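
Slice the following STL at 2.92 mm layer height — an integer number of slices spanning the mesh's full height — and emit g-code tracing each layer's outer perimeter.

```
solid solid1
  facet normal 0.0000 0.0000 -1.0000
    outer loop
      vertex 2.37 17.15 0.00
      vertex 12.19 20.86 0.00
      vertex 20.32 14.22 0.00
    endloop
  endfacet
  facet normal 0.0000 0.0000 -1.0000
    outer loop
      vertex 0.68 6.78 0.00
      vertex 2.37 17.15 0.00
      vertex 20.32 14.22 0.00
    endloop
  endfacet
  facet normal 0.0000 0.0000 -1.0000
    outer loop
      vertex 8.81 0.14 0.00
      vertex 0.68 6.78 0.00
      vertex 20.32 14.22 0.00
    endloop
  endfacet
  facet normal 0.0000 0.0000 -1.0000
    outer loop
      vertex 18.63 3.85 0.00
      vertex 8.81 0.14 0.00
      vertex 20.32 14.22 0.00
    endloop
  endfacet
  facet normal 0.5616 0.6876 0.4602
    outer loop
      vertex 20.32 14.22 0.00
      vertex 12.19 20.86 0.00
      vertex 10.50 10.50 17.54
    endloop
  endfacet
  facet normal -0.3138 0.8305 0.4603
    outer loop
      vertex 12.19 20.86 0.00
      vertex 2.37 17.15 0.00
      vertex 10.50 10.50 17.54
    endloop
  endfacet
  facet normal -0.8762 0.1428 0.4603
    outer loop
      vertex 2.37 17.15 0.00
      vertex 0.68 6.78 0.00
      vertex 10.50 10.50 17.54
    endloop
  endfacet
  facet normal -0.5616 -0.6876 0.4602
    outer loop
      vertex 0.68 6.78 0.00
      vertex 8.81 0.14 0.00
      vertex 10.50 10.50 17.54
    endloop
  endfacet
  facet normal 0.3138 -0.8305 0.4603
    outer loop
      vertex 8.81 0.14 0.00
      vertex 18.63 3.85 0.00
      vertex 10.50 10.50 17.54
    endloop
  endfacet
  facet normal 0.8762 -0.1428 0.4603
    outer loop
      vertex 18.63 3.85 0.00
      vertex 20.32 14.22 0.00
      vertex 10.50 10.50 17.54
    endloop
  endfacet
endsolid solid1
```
; perimeter-only toolpath
G21 ; units = mm
G90 ; absolute positioning
G28 ; home
; layer 1
G0 Z2.92
G0 X18.68 Y13.60
G1 X11.91 Y19.13
G1 X3.73 Y16.04
G1 X2.32 Y7.40
G1 X9.09 Y1.87
G1 X17.27 Y4.96
G1 X18.68 Y13.60
; layer 2
G0 Z5.85
G0 X17.05 Y12.98
G1 X11.63 Y17.41
G1 X5.08 Y14.93
G1 X3.95 Y8.02
G1 X9.37 Y3.59
G1 X15.92 Y6.07
G1 X17.05 Y12.98
; layer 3
G0 Z8.77
G0 X15.41 Y12.36
G1 X11.34 Y15.68
G1 X6.44 Y13.82
G1 X5.59 Y8.64
G1 X9.66 Y5.32
G1 X14.56 Y7.17
G1 X15.41 Y12.36
; layer 4
G0 Z11.69
G0 X13.77 Y11.74
G1 X11.06 Y13.95
G1 X7.79 Y12.72
G1 X7.23 Y9.26
G1 X9.94 Y7.05
G1 X13.21 Y8.28
G1 X13.77 Y11.74
; layer 5
G0 Z14.62
G0 X12.14 Y11.12
G1 X10.78 Y12.23
G1 X9.14 Y11.61
G1 X8.86 Y9.88
G1 X10.22 Y8.77
G1 X11.85 Y9.39
G1 X12.14 Y11.12
M2 ; end

The solid is a regular 6-sided pyramid, base circumscribed radius ≈ 10.5 mm, apex at z ≈ 17.5 mm. Slicing at Δz = 2.92 mm — 6 equal slices spanning the solid's height, so layer i sits at z = i·h/6 — gives 5 non-empty perimeters. Each is a 6-segment closed polygon; G0 lifts to the layer z and rapids to the start vertex, then G1 traces the edges. The cross-section shrinks linearly with z (the slice at the apex is degenerate and omitted).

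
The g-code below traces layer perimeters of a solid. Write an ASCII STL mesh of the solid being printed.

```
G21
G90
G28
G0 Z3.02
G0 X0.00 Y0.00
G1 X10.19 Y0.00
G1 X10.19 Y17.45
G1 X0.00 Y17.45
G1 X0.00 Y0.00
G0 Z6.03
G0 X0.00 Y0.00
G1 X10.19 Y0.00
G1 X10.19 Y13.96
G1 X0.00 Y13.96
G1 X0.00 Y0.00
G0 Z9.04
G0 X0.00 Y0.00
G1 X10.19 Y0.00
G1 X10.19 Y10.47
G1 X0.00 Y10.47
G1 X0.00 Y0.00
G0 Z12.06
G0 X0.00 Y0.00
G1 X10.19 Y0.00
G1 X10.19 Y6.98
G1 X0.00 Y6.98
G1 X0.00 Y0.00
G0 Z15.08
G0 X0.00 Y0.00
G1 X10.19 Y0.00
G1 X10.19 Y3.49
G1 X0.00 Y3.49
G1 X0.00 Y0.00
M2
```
solid part
  facet normal 0.0000 0.0000 -1.0000
    outer loop
      vertex 10.19 20.94 0.00
      vertex 10.19 0.00 0.00
      vertex 0.00 0.00 0.00
    endloop
  endfacet
  facet normal 0.0000 0.0000 -1.0000
    outer loop
      vertex 0.00 20.94 0.00
      vertex 10.19 20.94 0.00
      vertex 0.00 0.00 0.00
    endloop
  endfacet
  facet normal 0.0000 -1.0000 0.0000
    outer loop
      vertex 0.00 0.00 0.00
      vertex 10.19 0.00 0.00
      vertex 10.19 0.00 18.09
    endloop
  endfacet
  facet normal 0.0000 -1.0000 0.0000
    outer loop
      vertex 0.00 0.00 0.00
      vertex 10.19 0.00 18.09
      vertex 0.00 0.00 18.09
    endloop
  endfacet
  facet normal 0.0000 0.6537 0.7567
    outer loop
      vertex 0.00 0.00 18.09
      vertex 10.19 0.00 18.09
      vertex 10.19 20.94 0.00
    endloop
  endfacet
  facet normal 0.0000 0.6537 0.7567
    outer loop
      vertex 0.00 0.00 18.09
      vertex 10.19 20.94 0.00
      vertex 0.00 20.94 0.00
    endloop
  endfacet
  facet normal -1.0000 0.0000 0.0000
    outer loop
      vertex 0.00 0.00 18.09
      vertex 0.00 20.94 0.00
      vertex 0.00 0.00 0.00
    endloop
  endfacet
  facet normal 1.0000 0.0000 0.0000
    outer loop
      vertex 10.19 0.00 0.00
      vertex 10.19 20.94 0.00
      vertex 10.19 0.00 18.09
    endloop
  endfacet
endsolid part

The G0 Z moves step by Δz≈3.02 mm. The G1 loops shrink linearly with z, so the solid tapers from its base footprint up to z≈18.1. Closing with a flat bottom cap and the tapered top and triangulating gives 8 facets — a wedge (ramp): 10.2 × 20.9 mm base, rising to 18.1 mm along the y=0 edge and sloping linearly to z=0 at y=20.9.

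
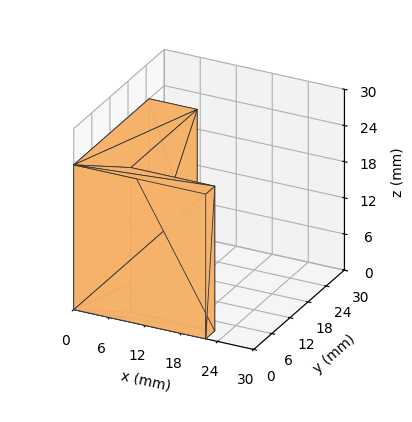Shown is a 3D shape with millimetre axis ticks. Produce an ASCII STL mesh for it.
Reading the render: the shape is an L-shaped prism: outer 22 × 25 mm, arm thicknesses ≈ 3 mm (horizontal) and 8 mm (vertical), extruded 24 mm in z (dimensions read to the nearest mm from the axis ticks). For the STL, each face is triangulated and given an outward normal.

solid part
  facet normal 0.0000 0.0000 -1.0000
    outer loop
      vertex 22.000 3.000 0.000
      vertex 22.000 0.000 0.000
      vertex 0.000 0.000 0.000
    endloop
  endfacet
  facet normal 0.0000 0.0000 -1.0000
    outer loop
      vertex 8.000 3.000 0.000
      vertex 22.000 3.000 0.000
      vertex 0.000 0.000 0.000
    endloop
  endfacet
  facet normal 0.0000 0.0000 -1.0000
    outer loop
      vertex 8.000 25.000 0.000
      vertex 8.000 3.000 0.000
      vertex 0.000 0.000 0.000
    endloop
  endfacet
  facet normal 0.0000 0.0000 -1.0000
    outer loop
      vertex 0.000 25.000 0.000
      vertex 8.000 25.000 0.000
      vertex 0.000 0.000 0.000
    endloop
  endfacet
  facet normal 0.0000 0.0000 1.0000
    outer loop
      vertex 0.000 0.000 24.000
      vertex 22.000 0.000 24.000
      vertex 22.000 3.000 24.000
    endloop
  endfacet
  facet normal 0.0000 0.0000 1.0000
    outer loop
      vertex 0.000 0.000 24.000
      vertex 22.000 3.000 24.000
      vertex 8.000 3.000 24.000
    endloop
  endfacet
  facet normal 0.0000 0.0000 1.0000
    outer loop
      vertex 0.000 0.000 24.000
      vertex 8.000 3.000 24.000
      vertex 8.000 25.000 24.000
    endloop
  endfacet
  facet normal 0.0000 0.0000 1.0000
    outer loop
      vertex 0.000 0.000 24.000
      vertex 8.000 25.000 24.000
      vertex 0.000 25.000 24.000
    endloop
  endfacet
  facet normal 0.0000 -1.0000 0.0000
    outer loop
      vertex 0.000 0.000 0.000
      vertex 22.000 0.000 0.000
      vertex 22.000 0.000 24.000
    endloop
  endfacet
  facet normal 0.0000 -1.0000 0.0000
    outer loop
      vertex 0.000 0.000 0.000
      vertex 22.000 0.000 24.000
      vertex 0.000 0.000 24.000
    endloop
  endfacet
  facet normal 1.0000 0.0000 0.0000
    outer loop
      vertex 22.000 0.000 0.000
      vertex 22.000 3.000 0.000
      vertex 22.000 3.000 24.000
    endloop
  endfacet
  facet normal 1.0000 0.0000 0.0000
    outer loop
      vertex 22.000 0.000 0.000
      vertex 22.000 3.000 24.000
      vertex 22.000 0.000 24.000
    endloop
  endfacet
  facet normal 0.0000 1.0000 0.0000
    outer loop
      vertex 22.000 3.000 0.000
      vertex 8.000 3.000 0.000
      vertex 8.000 3.000 24.000
    endloop
  endfacet
  facet normal 0.0000 1.0000 0.0000
    outer loop
      vertex 22.000 3.000 0.000
      vertex 8.000 3.000 24.000
      vertex 22.000 3.000 24.000
    endloop
  endfacet
  facet normal 1.0000 0.0000 0.0000
    outer loop
      vertex 8.000 3.000 0.000
      vertex 8.000 25.000 0.000
      vertex 8.000 25.000 24.000
    endloop
  endfacet
  facet normal 1.0000 0.0000 0.0000
    outer loop
      vertex 8.000 3.000 0.000
      vertex 8.000 25.000 24.000
      vertex 8.000 3.000 24.000
    endloop
  endfacet
  facet normal 0.0000 1.0000 0.0000
    outer loop
      vertex 8.000 25.000 0.000
      vertex 0.000 25.000 0.000
      vertex 0.000 25.000 24.000
    endloop
  endfacet
  facet normal 0.0000 1.0000 0.0000
    outer loop
      vertex 8.000 25.000 0.000
      vertex 0.000 25.000 24.000
      vertex 8.000 25.000 24.000
    endloop
  endfacet
  facet normal -1.0000 0.0000 0.0000
    outer loop
      vertex 0.000 25.000 0.000
      vertex 0.000 0.000 0.000
      vertex 0.000 0.000 24.000
    endloop
  endfacet
  facet normal -1.0000 0.0000 0.0000
    outer loop
      vertex 0.000 25.000 0.000
      vertex 0.000 0.000 24.000
      vertex 0.000 25.000 24.000
    endloop
  endfacet
endsolid part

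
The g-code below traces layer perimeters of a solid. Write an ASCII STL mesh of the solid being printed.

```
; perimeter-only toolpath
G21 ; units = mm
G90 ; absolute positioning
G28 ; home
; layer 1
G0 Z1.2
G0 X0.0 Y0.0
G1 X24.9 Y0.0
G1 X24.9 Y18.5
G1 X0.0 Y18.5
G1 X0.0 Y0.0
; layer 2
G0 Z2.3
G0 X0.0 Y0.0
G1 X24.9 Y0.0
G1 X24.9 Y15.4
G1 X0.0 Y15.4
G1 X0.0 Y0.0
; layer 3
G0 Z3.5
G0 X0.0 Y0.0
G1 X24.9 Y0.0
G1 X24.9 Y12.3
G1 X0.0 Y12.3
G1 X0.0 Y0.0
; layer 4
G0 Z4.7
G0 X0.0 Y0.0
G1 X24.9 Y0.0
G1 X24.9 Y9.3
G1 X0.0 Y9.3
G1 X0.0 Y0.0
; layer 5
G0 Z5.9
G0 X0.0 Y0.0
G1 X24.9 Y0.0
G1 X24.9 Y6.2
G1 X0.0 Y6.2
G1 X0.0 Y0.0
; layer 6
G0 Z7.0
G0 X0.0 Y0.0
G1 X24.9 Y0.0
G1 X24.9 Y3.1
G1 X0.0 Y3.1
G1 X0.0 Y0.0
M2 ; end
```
solid part
  facet normal 0.0000 0.0000 -1.0000
    outer loop
      vertex 24.9 21.6 0.0
      vertex 24.9 0.0 0.0
      vertex 0.0 0.0 0.0
    endloop
  endfacet
  facet normal 0.0000 0.0000 -1.0000
    outer loop
      vertex 0.0 21.6 0.0
      vertex 24.9 21.6 0.0
      vertex 0.0 0.0 0.0
    endloop
  endfacet
  facet normal 0.0000 -1.0000 0.0000
    outer loop
      vertex 0.0 0.0 0.0
      vertex 24.9 0.0 0.0
      vertex 24.9 0.0 8.2
    endloop
  endfacet
  facet normal 0.0000 -1.0000 0.0000
    outer loop
      vertex 0.0 0.0 0.0
      vertex 24.9 0.0 8.2
      vertex 0.0 0.0 8.2
    endloop
  endfacet
  facet normal 0.0000 0.3549 0.9349
    outer loop
      vertex 0.0 0.0 8.2
      vertex 24.9 0.0 8.2
      vertex 24.9 21.6 0.0
    endloop
  endfacet
  facet normal 0.0000 0.3549 0.9349
    outer loop
      vertex 0.0 0.0 8.2
      vertex 24.9 21.6 0.0
      vertex 0.0 21.6 0.0
    endloop
  endfacet
  facet normal -1.0000 0.0000 0.0000
    outer loop
      vertex 0.0 0.0 8.2
      vertex 0.0 21.6 0.0
      vertex 0.0 0.0 0.0
    endloop
  endfacet
  facet normal 1.0000 0.0000 0.0000
    outer loop
      vertex 24.9 0.0 0.0
      vertex 24.9 21.6 0.0
      vertex 24.9 0.0 8.2
    endloop
  endfacet
endsolid part

The G0 Z moves step by Δz≈1.2 mm. The G1 loops shrink linearly with z, so the solid tapers from its base footprint up to z≈8.2. Closing with a flat bottom cap and the tapered top and triangulating gives 8 facets — a wedge (ramp): 24.9 × 21.6 mm base, rising to 8.2 mm along the y=0 edge and sloping linearly to z=0 at y=21.6.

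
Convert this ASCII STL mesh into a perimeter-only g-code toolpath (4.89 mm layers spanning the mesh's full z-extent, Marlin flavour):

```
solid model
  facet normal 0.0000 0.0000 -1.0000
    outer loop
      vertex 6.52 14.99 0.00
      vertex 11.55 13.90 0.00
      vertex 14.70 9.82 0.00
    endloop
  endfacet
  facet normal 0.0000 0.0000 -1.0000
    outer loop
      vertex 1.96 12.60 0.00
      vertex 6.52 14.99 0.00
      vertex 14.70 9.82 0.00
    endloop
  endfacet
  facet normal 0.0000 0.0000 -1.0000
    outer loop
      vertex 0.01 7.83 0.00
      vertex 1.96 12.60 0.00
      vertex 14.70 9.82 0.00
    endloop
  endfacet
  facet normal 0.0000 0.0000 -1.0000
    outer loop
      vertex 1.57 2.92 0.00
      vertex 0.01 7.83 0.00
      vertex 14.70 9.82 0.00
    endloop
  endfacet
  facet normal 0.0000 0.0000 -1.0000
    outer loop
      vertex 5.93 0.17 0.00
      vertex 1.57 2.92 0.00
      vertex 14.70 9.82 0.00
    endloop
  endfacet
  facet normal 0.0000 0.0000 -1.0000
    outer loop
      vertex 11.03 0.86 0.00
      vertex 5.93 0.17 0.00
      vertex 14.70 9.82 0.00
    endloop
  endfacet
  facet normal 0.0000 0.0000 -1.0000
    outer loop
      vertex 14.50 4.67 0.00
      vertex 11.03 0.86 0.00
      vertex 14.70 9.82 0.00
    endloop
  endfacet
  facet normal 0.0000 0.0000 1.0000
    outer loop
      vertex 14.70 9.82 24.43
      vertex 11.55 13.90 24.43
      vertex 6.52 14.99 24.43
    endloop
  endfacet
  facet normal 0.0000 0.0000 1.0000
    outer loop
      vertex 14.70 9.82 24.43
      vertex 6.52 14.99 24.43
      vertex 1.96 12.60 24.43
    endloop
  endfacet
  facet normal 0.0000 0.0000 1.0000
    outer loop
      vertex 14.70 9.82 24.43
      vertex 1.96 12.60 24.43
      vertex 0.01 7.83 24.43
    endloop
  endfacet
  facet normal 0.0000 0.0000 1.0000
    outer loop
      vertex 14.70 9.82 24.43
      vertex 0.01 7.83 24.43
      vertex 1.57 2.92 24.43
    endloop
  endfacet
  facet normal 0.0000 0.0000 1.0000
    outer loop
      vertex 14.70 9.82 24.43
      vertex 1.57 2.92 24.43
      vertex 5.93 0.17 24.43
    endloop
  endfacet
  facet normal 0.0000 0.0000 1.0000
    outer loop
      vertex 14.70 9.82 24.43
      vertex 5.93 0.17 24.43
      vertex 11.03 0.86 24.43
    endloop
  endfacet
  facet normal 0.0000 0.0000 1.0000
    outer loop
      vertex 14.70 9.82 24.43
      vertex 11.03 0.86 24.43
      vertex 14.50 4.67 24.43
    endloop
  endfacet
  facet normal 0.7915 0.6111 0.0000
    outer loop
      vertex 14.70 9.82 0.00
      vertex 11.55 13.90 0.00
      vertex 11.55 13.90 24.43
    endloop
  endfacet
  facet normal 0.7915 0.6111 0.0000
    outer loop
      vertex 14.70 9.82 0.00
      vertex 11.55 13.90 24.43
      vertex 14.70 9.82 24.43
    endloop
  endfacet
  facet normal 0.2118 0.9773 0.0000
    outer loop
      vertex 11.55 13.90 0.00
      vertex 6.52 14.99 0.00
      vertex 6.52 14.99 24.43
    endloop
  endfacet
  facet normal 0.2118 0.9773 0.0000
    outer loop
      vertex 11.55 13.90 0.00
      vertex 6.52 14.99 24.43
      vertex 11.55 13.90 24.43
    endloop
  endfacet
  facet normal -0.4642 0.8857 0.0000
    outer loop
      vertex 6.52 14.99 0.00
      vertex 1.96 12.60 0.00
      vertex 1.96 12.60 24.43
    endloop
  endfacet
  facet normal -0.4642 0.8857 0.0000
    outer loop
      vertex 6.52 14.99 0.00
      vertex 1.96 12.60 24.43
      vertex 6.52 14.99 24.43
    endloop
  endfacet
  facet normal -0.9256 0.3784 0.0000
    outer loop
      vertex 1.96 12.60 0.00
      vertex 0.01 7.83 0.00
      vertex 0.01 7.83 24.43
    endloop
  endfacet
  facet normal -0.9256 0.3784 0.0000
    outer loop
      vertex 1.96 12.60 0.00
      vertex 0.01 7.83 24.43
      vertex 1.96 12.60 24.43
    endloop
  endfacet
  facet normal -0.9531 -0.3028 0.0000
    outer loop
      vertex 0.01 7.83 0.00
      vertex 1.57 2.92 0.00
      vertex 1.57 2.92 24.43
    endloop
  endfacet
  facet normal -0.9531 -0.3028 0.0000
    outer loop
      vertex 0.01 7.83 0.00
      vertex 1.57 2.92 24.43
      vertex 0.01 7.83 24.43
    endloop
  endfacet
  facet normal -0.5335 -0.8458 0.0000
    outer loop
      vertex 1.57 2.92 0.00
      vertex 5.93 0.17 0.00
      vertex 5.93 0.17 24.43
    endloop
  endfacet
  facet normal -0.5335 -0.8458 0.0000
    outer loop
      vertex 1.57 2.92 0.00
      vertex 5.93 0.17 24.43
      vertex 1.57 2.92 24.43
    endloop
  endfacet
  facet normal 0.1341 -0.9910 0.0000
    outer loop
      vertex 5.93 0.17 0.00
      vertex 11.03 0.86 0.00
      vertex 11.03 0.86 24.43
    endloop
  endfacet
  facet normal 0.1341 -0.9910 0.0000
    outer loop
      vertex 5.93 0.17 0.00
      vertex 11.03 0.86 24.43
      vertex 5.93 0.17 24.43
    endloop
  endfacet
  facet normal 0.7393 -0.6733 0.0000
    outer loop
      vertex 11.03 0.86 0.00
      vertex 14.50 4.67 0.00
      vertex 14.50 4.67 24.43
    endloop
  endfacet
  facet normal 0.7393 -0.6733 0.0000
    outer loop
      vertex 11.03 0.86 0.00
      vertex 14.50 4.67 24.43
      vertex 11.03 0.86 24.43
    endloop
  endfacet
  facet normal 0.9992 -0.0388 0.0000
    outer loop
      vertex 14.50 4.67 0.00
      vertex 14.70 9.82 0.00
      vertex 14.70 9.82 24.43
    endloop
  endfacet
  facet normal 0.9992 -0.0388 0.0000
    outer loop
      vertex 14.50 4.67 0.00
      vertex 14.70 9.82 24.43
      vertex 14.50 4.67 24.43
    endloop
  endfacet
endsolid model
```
; perimeter-only toolpath
G21 ; units = mm
G90 ; absolute positioning
G28 ; home
; layer 1
G0 Z4.89
G0 X14.70 Y9.82
G1 X11.55 Y13.90
G1 X6.52 Y14.99
G1 X1.96 Y12.60
G1 X0.01 Y7.83
G1 X1.57 Y2.92
G1 X5.93 Y0.17
G1 X11.03 Y0.86
G1 X14.50 Y4.67
G1 X14.70 Y9.82
; layer 2
G0 Z9.77
G0 X14.70 Y9.82
G1 X11.55 Y13.90
G1 X6.52 Y14.99
G1 X1.96 Y12.60
G1 X0.01 Y7.83
G1 X1.57 Y2.92
G1 X5.93 Y0.17
G1 X11.03 Y0.86
G1 X14.50 Y4.67
G1 X14.70 Y9.82
; layer 3
G0 Z14.66
G0 X14.70 Y9.82
G1 X11.55 Y13.90
G1 X6.52 Y14.99
G1 X1.96 Y12.60
G1 X0.01 Y7.83
G1 X1.57 Y2.92
G1 X5.93 Y0.17
G1 X11.03 Y0.86
G1 X14.50 Y4.67
G1 X14.70 Y9.82
; layer 4
G0 Z19.54
G0 X14.70 Y9.82
G1 X11.55 Y13.90
G1 X6.52 Y14.99
G1 X1.96 Y12.60
G1 X0.01 Y7.83
G1 X1.57 Y2.92
G1 X5.93 Y0.17
G1 X11.03 Y0.86
G1 X14.50 Y4.67
G1 X14.70 Y9.82
; layer 5
G0 Z24.43
G0 X14.70 Y9.82
G1 X11.55 Y13.90
G1 X6.52 Y14.99
G1 X1.96 Y12.60
G1 X0.01 Y7.83
G1 X1.57 Y2.92
G1 X5.93 Y0.17
G1 X11.03 Y0.86
G1 X14.50 Y4.67
G1 X14.70 Y9.82
M2 ; end

The solid is a regular 9-sided prism (a cylinder approximated with 9 flat sides), circumscribed radius ≈ 7.53 mm, height ≈ 24.4 mm. Slicing at Δz = 4.89 mm — 5 equal slices spanning the solid's height, so layer i sits at z = i·h/5 — gives 5 non-empty perimeters. Each is a 9-segment closed polygon; G0 lifts to the layer z and rapids to the start vertex, then G1 traces the edges.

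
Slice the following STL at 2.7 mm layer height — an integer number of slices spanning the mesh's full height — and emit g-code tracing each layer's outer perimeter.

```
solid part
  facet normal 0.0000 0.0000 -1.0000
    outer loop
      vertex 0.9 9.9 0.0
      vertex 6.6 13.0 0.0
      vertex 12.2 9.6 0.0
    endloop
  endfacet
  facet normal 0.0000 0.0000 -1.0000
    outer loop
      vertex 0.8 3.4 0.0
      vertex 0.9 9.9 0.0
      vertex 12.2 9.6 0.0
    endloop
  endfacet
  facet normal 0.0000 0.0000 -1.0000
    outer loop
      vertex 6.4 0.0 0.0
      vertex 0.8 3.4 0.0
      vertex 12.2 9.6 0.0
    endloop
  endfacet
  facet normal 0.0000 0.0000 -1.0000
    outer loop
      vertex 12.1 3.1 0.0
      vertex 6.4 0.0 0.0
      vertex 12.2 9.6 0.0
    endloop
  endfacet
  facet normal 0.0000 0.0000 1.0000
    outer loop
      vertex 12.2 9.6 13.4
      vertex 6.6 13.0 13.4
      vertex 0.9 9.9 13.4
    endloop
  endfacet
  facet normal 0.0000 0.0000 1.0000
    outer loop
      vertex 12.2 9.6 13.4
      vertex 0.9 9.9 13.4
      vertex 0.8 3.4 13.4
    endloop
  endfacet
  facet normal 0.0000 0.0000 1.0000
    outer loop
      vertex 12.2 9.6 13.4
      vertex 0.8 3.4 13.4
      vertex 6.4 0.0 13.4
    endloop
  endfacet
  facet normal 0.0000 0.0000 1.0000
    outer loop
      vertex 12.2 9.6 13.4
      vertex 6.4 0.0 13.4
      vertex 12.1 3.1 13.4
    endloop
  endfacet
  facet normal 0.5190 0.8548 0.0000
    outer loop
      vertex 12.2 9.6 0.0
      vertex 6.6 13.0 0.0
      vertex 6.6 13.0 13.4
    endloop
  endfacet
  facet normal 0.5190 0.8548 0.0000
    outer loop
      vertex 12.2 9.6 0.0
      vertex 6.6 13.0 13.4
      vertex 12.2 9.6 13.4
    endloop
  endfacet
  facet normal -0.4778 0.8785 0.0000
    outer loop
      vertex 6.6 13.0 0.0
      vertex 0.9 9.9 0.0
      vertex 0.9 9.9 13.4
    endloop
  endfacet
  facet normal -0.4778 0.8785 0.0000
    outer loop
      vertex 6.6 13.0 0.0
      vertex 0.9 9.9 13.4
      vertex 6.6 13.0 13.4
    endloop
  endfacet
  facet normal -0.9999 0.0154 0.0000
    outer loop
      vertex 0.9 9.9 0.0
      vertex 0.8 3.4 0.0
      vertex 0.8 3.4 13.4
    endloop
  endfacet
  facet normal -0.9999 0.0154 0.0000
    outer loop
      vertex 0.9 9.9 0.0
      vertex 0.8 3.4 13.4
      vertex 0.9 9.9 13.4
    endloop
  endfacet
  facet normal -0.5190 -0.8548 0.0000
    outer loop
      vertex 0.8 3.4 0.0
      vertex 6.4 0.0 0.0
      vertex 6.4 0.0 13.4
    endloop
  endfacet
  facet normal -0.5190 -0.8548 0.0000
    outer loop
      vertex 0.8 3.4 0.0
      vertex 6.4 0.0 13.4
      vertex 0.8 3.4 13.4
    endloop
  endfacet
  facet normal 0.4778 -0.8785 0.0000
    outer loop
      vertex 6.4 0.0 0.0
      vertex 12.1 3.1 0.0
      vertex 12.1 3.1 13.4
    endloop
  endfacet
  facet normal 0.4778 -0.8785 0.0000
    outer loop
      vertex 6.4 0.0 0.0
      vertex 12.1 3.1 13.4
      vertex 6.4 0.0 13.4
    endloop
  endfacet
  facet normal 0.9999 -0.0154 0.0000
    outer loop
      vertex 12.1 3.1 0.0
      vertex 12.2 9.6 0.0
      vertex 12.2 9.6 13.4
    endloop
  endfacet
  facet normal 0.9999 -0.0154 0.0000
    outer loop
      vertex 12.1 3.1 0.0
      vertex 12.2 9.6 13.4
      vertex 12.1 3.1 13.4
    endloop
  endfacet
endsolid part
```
; perimeter-only toolpath
G21 ; units = mm
G90 ; absolute positioning
G28 ; home
; layer 1
G0 Z2.7
G0 X12.2 Y9.6
G1 X6.6 Y13.0
G1 X0.9 Y9.9
G1 X0.8 Y3.4
G1 X6.4 Y0.0
G1 X12.1 Y3.1
G1 X12.2 Y9.6
; layer 2
G0 Z5.4
G0 X12.2 Y9.6
G1 X6.6 Y13.0
G1 X0.9 Y9.9
G1 X0.8 Y3.4
G1 X6.4 Y0.0
G1 X12.1 Y3.1
G1 X12.2 Y9.6
; layer 3
G0 Z8.0
G0 X12.2 Y9.6
G1 X6.6 Y13.0
G1 X0.9 Y9.9
G1 X0.8 Y3.4
G1 X6.4 Y0.0
G1 X12.1 Y3.1
G1 X12.2 Y9.6
; layer 4
G0 Z10.7
G0 X12.2 Y9.6
G1 X6.6 Y13.0
G1 X0.9 Y9.9
G1 X0.8 Y3.4
G1 X6.4 Y0.0
G1 X12.1 Y3.1
G1 X12.2 Y9.6
; layer 5
G0 Z13.4
G0 X12.2 Y9.6
G1 X6.6 Y13.0
G1 X0.9 Y9.9
G1 X0.8 Y3.4
G1 X6.4 Y0.0
G1 X12.1 Y3.1
G1 X12.2 Y9.6
M2 ; end

The solid is a regular 6-sided prism (a cylinder approximated with 6 flat sides), circumscribed radius ≈ 6.5 mm, height ≈ 13.4 mm. Slicing at Δz = 2.7 mm — 5 equal slices spanning the solid's height, so layer i sits at z = i·h/5 — gives 5 non-empty perimeters. Each is a 6-segment closed polygon; G0 lifts to the layer z and rapids to the start vertex, then G1 traces the edges.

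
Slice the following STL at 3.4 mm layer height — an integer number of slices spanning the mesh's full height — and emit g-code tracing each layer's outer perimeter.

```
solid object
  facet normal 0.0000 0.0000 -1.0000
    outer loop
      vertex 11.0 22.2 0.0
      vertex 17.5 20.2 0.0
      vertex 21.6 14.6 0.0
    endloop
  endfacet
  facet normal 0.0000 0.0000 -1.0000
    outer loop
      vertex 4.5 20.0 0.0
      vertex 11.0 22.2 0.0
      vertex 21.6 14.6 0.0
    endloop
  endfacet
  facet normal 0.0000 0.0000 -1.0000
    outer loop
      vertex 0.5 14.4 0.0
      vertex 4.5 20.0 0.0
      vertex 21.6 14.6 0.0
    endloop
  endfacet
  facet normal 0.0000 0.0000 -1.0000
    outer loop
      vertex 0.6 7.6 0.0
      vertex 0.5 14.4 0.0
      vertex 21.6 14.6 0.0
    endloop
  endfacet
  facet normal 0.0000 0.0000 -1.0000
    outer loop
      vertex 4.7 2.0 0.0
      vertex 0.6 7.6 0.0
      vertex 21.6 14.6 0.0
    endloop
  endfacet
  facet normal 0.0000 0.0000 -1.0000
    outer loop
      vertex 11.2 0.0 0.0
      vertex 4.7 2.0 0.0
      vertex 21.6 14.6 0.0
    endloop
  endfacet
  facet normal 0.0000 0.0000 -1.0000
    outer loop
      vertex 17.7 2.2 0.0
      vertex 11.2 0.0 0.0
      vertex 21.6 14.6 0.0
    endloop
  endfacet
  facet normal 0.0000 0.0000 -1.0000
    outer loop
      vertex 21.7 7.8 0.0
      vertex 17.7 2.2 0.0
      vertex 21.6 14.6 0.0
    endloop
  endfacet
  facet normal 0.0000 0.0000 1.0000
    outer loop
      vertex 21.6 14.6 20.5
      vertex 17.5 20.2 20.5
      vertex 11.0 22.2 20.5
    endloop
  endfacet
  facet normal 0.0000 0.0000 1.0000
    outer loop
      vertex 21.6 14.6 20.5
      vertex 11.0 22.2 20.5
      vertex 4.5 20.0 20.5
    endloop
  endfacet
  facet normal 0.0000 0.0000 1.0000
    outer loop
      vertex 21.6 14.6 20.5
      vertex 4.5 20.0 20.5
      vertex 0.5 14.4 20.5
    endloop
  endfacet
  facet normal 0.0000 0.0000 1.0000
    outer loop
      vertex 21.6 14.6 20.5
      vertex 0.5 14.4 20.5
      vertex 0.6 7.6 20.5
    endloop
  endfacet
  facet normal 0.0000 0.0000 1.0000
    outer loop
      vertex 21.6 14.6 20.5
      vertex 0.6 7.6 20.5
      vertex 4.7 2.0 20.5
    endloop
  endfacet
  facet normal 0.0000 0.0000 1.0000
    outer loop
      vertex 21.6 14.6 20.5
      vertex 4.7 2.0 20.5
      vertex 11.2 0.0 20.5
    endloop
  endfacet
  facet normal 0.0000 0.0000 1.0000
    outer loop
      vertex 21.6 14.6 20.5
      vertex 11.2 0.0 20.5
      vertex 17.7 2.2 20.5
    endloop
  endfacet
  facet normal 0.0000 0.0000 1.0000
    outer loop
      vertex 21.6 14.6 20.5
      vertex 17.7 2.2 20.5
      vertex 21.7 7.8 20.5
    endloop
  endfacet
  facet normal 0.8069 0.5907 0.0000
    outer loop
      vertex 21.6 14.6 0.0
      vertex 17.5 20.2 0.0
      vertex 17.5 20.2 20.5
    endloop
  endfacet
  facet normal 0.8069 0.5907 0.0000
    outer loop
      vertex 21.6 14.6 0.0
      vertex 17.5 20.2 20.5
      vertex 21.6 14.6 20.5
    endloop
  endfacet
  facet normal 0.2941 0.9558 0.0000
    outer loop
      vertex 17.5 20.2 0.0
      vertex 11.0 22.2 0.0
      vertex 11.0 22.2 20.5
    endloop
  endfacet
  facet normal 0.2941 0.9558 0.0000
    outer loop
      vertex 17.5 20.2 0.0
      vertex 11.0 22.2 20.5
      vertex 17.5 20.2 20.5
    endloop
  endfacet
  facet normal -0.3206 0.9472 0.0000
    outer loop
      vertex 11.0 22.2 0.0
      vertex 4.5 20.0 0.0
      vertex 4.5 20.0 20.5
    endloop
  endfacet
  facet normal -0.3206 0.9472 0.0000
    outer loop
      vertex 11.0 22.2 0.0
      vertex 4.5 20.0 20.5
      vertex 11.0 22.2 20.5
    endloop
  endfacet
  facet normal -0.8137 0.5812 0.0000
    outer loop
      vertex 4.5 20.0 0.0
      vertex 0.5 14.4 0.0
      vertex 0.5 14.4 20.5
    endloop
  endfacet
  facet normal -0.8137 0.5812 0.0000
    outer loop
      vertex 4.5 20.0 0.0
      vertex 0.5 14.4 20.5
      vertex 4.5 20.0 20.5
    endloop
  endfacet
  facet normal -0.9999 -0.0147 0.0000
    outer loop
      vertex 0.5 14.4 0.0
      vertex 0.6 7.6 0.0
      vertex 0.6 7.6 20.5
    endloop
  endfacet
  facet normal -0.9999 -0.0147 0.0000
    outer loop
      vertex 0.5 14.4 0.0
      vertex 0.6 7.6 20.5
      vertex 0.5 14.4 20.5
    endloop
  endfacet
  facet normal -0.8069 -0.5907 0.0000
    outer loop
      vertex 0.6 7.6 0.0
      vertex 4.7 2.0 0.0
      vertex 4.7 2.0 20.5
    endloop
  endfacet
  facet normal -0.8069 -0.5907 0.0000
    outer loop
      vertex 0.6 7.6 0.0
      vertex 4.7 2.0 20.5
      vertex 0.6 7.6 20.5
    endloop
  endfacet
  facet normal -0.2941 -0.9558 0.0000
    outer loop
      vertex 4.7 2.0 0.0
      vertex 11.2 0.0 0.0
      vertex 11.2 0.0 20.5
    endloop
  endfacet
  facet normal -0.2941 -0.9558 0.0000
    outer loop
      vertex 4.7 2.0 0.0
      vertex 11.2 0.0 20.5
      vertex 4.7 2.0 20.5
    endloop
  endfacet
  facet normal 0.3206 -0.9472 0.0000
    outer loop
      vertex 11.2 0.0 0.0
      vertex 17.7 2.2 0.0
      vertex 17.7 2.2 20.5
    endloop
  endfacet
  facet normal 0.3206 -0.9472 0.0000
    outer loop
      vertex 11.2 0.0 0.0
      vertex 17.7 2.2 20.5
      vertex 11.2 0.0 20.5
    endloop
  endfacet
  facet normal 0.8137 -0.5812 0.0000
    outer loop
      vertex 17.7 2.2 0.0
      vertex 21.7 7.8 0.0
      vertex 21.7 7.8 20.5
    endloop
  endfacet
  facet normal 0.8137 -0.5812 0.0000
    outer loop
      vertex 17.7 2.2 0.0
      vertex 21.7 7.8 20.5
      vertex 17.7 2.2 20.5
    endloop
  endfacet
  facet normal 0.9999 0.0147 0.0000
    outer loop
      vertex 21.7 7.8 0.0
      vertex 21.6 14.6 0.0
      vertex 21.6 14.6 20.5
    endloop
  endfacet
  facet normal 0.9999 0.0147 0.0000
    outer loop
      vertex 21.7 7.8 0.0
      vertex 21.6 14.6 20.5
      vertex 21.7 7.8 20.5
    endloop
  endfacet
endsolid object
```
; perimeter-only toolpath
G21 ; units = mm
G90 ; absolute positioning
G28 ; home
; layer 1
G0 Z3.4
G0 X21.6 Y14.6
G1 X17.5 Y20.2
G1 X11.0 Y22.2
G1 X4.5 Y20.0
G1 X0.5 Y14.4
G1 X0.6 Y7.6
G1 X4.7 Y2.0
G1 X11.2 Y0.0
G1 X17.7 Y2.2
G1 X21.7 Y7.8
G1 X21.6 Y14.6
; layer 2
G0 Z6.8
G0 X21.6 Y14.6
G1 X17.5 Y20.2
G1 X11.0 Y22.2
G1 X4.5 Y20.0
G1 X0.5 Y14.4
G1 X0.6 Y7.6
G1 X4.7 Y2.0
G1 X11.2 Y0.0
G1 X17.7 Y2.2
G1 X21.7 Y7.8
G1 X21.6 Y14.6
; layer 3
G0 Z10.2
G0 X21.6 Y14.6
G1 X17.5 Y20.2
G1 X11.0 Y22.2
G1 X4.5 Y20.0
G1 X0.5 Y14.4
G1 X0.6 Y7.6
G1 X4.7 Y2.0
G1 X11.2 Y0.0
G1 X17.7 Y2.2
G1 X21.7 Y7.8
G1 X21.6 Y14.6
; layer 4
G0 Z13.7
G0 X21.6 Y14.6
G1 X17.5 Y20.2
G1 X11.0 Y22.2
G1 X4.5 Y20.0
G1 X0.5 Y14.4
G1 X0.6 Y7.6
G1 X4.7 Y2.0
G1 X11.2 Y0.0
G1 X17.7 Y2.2
G1 X21.7 Y7.8
G1 X21.6 Y14.6
; layer 5
G0 Z17.1
G0 X21.6 Y14.6
G1 X17.5 Y20.2
G1 X11.0 Y22.2
G1 X4.5 Y20.0
G1 X0.5 Y14.4
G1 X0.6 Y7.6
G1 X4.7 Y2.0
G1 X11.2 Y0.0
G1 X17.7 Y2.2
G1 X21.7 Y7.8
G1 X21.6 Y14.6
; layer 6
G0 Z20.5
G0 X21.6 Y14.6
G1 X17.5 Y20.2
G1 X11.0 Y22.2
G1 X4.5 Y20.0
G1 X0.5 Y14.4
G1 X0.6 Y7.6
G1 X4.7 Y2.0
G1 X11.2 Y0.0
G1 X17.7 Y2.2
G1 X21.7 Y7.8
G1 X21.6 Y14.6
M2 ; end

The solid is a regular 10-sided prism (a cylinder approximated with 10 flat sides), circumscribed radius ≈ 11.1 mm, height ≈ 20.5 mm. Slicing at Δz = 3.4 mm — 6 equal slices spanning the solid's height, so layer i sits at z = i·h/6 — gives 6 non-empty perimeters. Each is a 10-segment closed polygon; G0 lifts to the layer z and rapids to the start vertex, then G1 traces the edges.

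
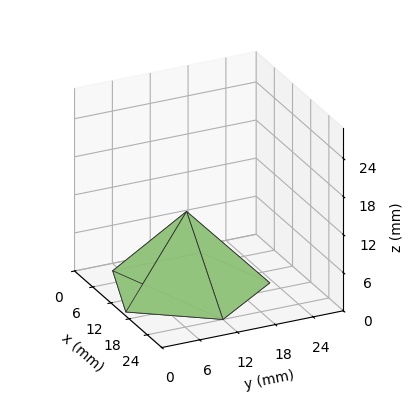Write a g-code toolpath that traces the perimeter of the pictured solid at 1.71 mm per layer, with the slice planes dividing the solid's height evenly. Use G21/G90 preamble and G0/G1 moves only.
Reading the render: the shape is a regular 5-sided pyramid, base circumscribed radius ≈ 12 mm, apex at z ≈ 12 mm (dimensions read to the nearest mm from the axis ticks). For the g-code, the solid's height is divided into equal slices at the stated Δz and each level perimeter traced with G1 moves after a G0 lift.

; perimeter-only toolpath
G21 ; units = mm
G90 ; absolute positioning
G28 ; home
; layer 1
G0 Z1.71
G0 X22.29 Y12.00
G1 X15.18 Y21.78
G1 X3.68 Y18.04
G1 X3.68 Y5.96
G1 X15.18 Y2.22
G1 X22.29 Y12.00
; layer 2
G0 Z3.43
G0 X20.57 Y12.00
G1 X14.65 Y20.15
G1 X5.06 Y17.04
G1 X5.06 Y6.96
G1 X14.65 Y3.85
G1 X20.57 Y12.00
; layer 3
G0 Z5.14
G0 X18.86 Y12.00
G1 X14.12 Y18.52
G1 X6.45 Y16.03
G1 X6.45 Y7.97
G1 X14.12 Y5.48
G1 X18.86 Y12.00
; layer 4
G0 Z6.86
G0 X17.14 Y12.00
G1 X13.59 Y16.89
G1 X7.84 Y15.02
G1 X7.84 Y8.98
G1 X13.59 Y7.11
G1 X17.14 Y12.00
; layer 5
G0 Z8.57
G0 X15.43 Y12.00
G1 X13.06 Y15.26
G1 X9.23 Y14.01
G1 X9.23 Y9.99
G1 X13.06 Y8.74
G1 X15.43 Y12.00
; layer 6
G0 Z10.29
G0 X13.71 Y12.00
G1 X12.53 Y13.63
G1 X10.61 Y13.01
G1 X10.61 Y10.99
G1 X12.53 Y10.37
G1 X13.71 Y12.00
M2 ; end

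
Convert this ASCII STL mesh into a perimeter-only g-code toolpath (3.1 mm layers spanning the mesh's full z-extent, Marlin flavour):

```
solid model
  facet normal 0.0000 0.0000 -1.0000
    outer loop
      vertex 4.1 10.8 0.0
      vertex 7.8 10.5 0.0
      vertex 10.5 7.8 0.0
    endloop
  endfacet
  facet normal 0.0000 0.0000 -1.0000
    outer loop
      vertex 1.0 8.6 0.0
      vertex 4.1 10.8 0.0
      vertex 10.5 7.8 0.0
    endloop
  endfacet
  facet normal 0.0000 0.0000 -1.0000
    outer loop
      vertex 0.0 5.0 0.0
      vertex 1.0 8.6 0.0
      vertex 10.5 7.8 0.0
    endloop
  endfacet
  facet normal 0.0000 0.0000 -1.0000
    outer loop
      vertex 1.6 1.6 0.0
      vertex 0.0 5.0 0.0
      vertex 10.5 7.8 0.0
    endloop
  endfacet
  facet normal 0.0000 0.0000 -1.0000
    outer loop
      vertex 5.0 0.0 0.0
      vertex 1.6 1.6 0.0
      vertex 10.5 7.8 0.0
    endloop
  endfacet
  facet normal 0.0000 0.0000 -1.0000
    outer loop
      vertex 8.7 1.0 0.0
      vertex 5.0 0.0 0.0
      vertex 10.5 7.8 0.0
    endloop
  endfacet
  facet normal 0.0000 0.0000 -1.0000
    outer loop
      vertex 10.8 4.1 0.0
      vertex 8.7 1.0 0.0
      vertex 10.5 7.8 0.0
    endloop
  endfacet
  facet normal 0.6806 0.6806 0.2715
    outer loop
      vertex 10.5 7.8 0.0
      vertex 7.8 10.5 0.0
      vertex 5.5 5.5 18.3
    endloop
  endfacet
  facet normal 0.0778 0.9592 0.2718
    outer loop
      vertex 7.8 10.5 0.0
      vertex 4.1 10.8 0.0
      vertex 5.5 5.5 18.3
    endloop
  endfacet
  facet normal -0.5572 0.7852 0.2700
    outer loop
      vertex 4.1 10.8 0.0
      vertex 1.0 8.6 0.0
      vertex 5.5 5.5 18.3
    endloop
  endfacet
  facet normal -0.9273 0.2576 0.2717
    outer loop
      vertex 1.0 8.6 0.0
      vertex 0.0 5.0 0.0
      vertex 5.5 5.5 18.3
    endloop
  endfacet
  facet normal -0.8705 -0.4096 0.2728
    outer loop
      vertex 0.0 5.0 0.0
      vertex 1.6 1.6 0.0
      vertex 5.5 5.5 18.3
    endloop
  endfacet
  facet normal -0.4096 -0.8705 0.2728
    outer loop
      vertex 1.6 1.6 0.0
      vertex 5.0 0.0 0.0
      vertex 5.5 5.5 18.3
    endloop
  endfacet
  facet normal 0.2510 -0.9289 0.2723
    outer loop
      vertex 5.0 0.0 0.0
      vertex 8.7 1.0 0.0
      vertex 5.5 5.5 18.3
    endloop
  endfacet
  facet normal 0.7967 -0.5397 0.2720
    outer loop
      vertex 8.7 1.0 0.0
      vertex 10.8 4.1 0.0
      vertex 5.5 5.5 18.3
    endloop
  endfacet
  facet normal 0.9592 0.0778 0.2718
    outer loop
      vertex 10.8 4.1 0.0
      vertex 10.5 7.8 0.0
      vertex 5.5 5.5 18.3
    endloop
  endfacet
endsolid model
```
; perimeter-only toolpath
G21 ; units = mm
G90 ; absolute positioning
G28 ; home
; layer 1
G0 Z3.1
G0 X9.7 Y7.4
G1 X7.4 Y9.7
G1 X4.3 Y9.9
G1 X1.8 Y8.1
G1 X0.9 Y5.1
G1 X2.3 Y2.3
G1 X5.1 Y0.9
G1 X8.2 Y1.8
G1 X9.9 Y4.3
G1 X9.7 Y7.4
; layer 2
G0 Z6.1
G0 X8.8 Y7.0
G1 X7.0 Y8.8
G1 X4.6 Y9.0
G1 X2.5 Y7.6
G1 X1.8 Y5.2
G1 X2.9 Y2.9
G1 X5.2 Y1.8
G1 X7.6 Y2.5
G1 X9.0 Y4.6
G1 X8.8 Y7.0
; layer 3
G0 Z9.2
G0 X8.0 Y6.7
G1 X6.7 Y8.0
G1 X4.8 Y8.2
G1 X3.2 Y7.0
G1 X2.8 Y5.2
G1 X3.5 Y3.5
G1 X5.2 Y2.8
G1 X7.1 Y3.2
G1 X8.2 Y4.8
G1 X8.0 Y6.7
; layer 4
G0 Z12.2
G0 X7.2 Y6.3
G1 X6.3 Y7.2
G1 X5.0 Y7.3
G1 X4.0 Y6.5
G1 X3.7 Y5.3
G1 X4.2 Y4.2
G1 X5.3 Y3.7
G1 X6.6 Y4.0
G1 X7.3 Y5.0
G1 X7.2 Y6.3
; layer 5
G0 Z15.3
G0 X6.3 Y5.9
G1 X5.9 Y6.3
G1 X5.3 Y6.4
G1 X4.8 Y6.0
G1 X4.6 Y5.4
G1 X4.9 Y4.9
G1 X5.4 Y4.6
G1 X6.0 Y4.8
G1 X6.4 Y5.3
G1 X6.3 Y5.9
M2 ; end

The solid is a regular 9-sided pyramid, base circumscribed radius ≈ 5.5 mm, apex at z ≈ 18.3 mm. Slicing at Δz = 3.1 mm — 6 equal slices spanning the solid's height, so layer i sits at z = i·h/6 — gives 5 non-empty perimeters. Each is a 9-segment closed polygon; G0 lifts to the layer z and rapids to the start vertex, then G1 traces the edges. The cross-section shrinks linearly with z (the slice at the apex is degenerate and omitted).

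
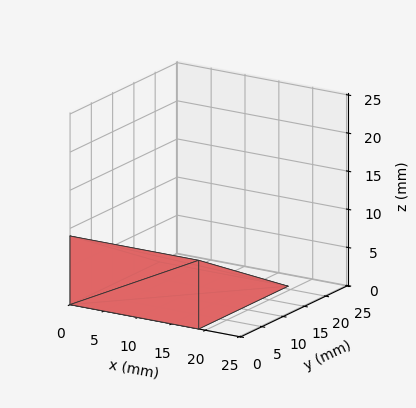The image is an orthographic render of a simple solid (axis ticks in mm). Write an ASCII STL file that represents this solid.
Reading the render: the shape is a wedge (ramp): 19 × 21 mm base, rising to 9 mm along the y=0 edge and sloping linearly to z=0 at y=21 (dimensions read to the nearest mm from the axis ticks). For the STL, each face is triangulated and given an outward normal.

solid part
  facet normal 0.0000 0.0000 -1.0000
    outer loop
      vertex 19.0 21.0 0.0
      vertex 19.0 0.0 0.0
      vertex 0.0 0.0 0.0
    endloop
  endfacet
  facet normal 0.0000 0.0000 -1.0000
    outer loop
      vertex 0.0 21.0 0.0
      vertex 19.0 21.0 0.0
      vertex 0.0 0.0 0.0
    endloop
  endfacet
  facet normal 0.0000 -1.0000 0.0000
    outer loop
      vertex 0.0 0.0 0.0
      vertex 19.0 0.0 0.0
      vertex 19.0 0.0 9.0
    endloop
  endfacet
  facet normal 0.0000 -1.0000 0.0000
    outer loop
      vertex 0.0 0.0 0.0
      vertex 19.0 0.0 9.0
      vertex 0.0 0.0 9.0
    endloop
  endfacet
  facet normal 0.0000 0.3939 0.9191
    outer loop
      vertex 0.0 0.0 9.0
      vertex 19.0 0.0 9.0
      vertex 19.0 21.0 0.0
    endloop
  endfacet
  facet normal 0.0000 0.3939 0.9191
    outer loop
      vertex 0.0 0.0 9.0
      vertex 19.0 21.0 0.0
      vertex 0.0 21.0 0.0
    endloop
  endfacet
  facet normal -1.0000 0.0000 0.0000
    outer loop
      vertex 0.0 0.0 9.0
      vertex 0.0 21.0 0.0
      vertex 0.0 0.0 0.0
    endloop
  endfacet
  facet normal 1.0000 0.0000 0.0000
    outer loop
      vertex 19.0 0.0 0.0
      vertex 19.0 21.0 0.0
      vertex 19.0 0.0 9.0
    endloop
  endfacet
endsolid part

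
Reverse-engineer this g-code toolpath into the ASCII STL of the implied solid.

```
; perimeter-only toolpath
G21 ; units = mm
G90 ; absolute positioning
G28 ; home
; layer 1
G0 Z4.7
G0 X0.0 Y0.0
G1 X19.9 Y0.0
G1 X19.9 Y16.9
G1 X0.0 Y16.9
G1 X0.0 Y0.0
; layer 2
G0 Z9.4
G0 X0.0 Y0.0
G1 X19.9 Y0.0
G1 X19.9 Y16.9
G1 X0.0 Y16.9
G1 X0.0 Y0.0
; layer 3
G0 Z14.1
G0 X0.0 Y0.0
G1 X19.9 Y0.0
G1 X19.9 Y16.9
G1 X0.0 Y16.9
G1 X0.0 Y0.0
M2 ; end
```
solid part
  facet normal 0.0000 0.0000 -1.0000
    outer loop
      vertex 19.9 16.9 0.0
      vertex 19.9 0.0 0.0
      vertex 0.0 0.0 0.0
    endloop
  endfacet
  facet normal 0.0000 0.0000 -1.0000
    outer loop
      vertex 0.0 16.9 0.0
      vertex 19.9 16.9 0.0
      vertex 0.0 0.0 0.0
    endloop
  endfacet
  facet normal 0.0000 0.0000 1.0000
    outer loop
      vertex 0.0 0.0 14.1
      vertex 19.9 0.0 14.1
      vertex 19.9 16.9 14.1
    endloop
  endfacet
  facet normal 0.0000 0.0000 1.0000
    outer loop
      vertex 0.0 0.0 14.1
      vertex 19.9 16.9 14.1
      vertex 0.0 16.9 14.1
    endloop
  endfacet
  facet normal 0.0000 -1.0000 0.0000
    outer loop
      vertex 0.0 0.0 0.0
      vertex 19.9 0.0 0.0
      vertex 19.9 0.0 14.1
    endloop
  endfacet
  facet normal 0.0000 -1.0000 0.0000
    outer loop
      vertex 0.0 0.0 0.0
      vertex 19.9 0.0 14.1
      vertex 0.0 0.0 14.1
    endloop
  endfacet
  facet normal 0.0000 1.0000 0.0000
    outer loop
      vertex 19.9 16.9 14.1
      vertex 19.9 16.9 0.0
      vertex 0.0 16.9 0.0
    endloop
  endfacet
  facet normal 0.0000 1.0000 0.0000
    outer loop
      vertex 0.0 16.9 14.1
      vertex 19.9 16.9 14.1
      vertex 0.0 16.9 0.0
    endloop
  endfacet
  facet normal -1.0000 0.0000 0.0000
    outer loop
      vertex 0.0 16.9 14.1
      vertex 0.0 16.9 0.0
      vertex 0.0 0.0 0.0
    endloop
  endfacet
  facet normal -1.0000 0.0000 0.0000
    outer loop
      vertex 0.0 0.0 14.1
      vertex 0.0 16.9 14.1
      vertex 0.0 0.0 0.0
    endloop
  endfacet
  facet normal 1.0000 0.0000 0.0000
    outer loop
      vertex 19.9 0.0 0.0
      vertex 19.9 16.9 0.0
      vertex 19.9 16.9 14.1
    endloop
  endfacet
  facet normal 1.0000 0.0000 0.0000
    outer loop
      vertex 19.9 0.0 0.0
      vertex 19.9 16.9 14.1
      vertex 19.9 0.0 14.1
    endloop
  endfacet
endsolid part

The G0 Z moves step by Δz≈4.7 mm. Every layer's G1 loop is the same polygon, so the solid is a straight extrusion of it from z=0 to z≈14.1. Closing with flat bottom and top caps and triangulating gives 12 facets — a rectangular box, roughly 19.9 × 16.9 mm footprint and 14.1 mm tall.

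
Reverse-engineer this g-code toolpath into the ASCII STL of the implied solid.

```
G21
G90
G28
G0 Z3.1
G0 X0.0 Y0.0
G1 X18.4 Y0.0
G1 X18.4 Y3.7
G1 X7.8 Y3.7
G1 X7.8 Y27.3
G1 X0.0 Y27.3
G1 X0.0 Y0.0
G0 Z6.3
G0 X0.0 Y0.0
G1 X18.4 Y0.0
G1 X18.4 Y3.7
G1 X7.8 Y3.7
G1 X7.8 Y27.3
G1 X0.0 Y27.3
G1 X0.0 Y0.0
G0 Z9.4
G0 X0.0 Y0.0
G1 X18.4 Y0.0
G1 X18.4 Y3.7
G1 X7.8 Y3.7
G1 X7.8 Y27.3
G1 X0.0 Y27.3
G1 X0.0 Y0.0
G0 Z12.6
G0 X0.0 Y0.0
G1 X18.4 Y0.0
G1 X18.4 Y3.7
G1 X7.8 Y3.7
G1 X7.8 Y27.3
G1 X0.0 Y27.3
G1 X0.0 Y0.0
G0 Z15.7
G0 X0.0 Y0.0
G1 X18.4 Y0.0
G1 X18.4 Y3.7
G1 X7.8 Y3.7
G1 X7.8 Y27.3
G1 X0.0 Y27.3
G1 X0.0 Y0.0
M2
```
solid part
  facet normal 0.0000 0.0000 -1.0000
    outer loop
      vertex 18.4 3.7 0.0
      vertex 18.4 0.0 0.0
      vertex 0.0 0.0 0.0
    endloop
  endfacet
  facet normal 0.0000 0.0000 -1.0000
    outer loop
      vertex 7.8 3.7 0.0
      vertex 18.4 3.7 0.0
      vertex 0.0 0.0 0.0
    endloop
  endfacet
  facet normal 0.0000 0.0000 -1.0000
    outer loop
      vertex 7.8 27.3 0.0
      vertex 7.8 3.7 0.0
      vertex 0.0 0.0 0.0
    endloop
  endfacet
  facet normal 0.0000 0.0000 -1.0000
    outer loop
      vertex 0.0 27.3 0.0
      vertex 7.8 27.3 0.0
      vertex 0.0 0.0 0.0
    endloop
  endfacet
  facet normal 0.0000 0.0000 1.0000
    outer loop
      vertex 0.0 0.0 15.7
      vertex 18.4 0.0 15.7
      vertex 18.4 3.7 15.7
    endloop
  endfacet
  facet normal 0.0000 0.0000 1.0000
    outer loop
      vertex 0.0 0.0 15.7
      vertex 18.4 3.7 15.7
      vertex 7.8 3.7 15.7
    endloop
  endfacet
  facet normal 0.0000 0.0000 1.0000
    outer loop
      vertex 0.0 0.0 15.7
      vertex 7.8 3.7 15.7
      vertex 7.8 27.3 15.7
    endloop
  endfacet
  facet normal 0.0000 0.0000 1.0000
    outer loop
      vertex 0.0 0.0 15.7
      vertex 7.8 27.3 15.7
      vertex 0.0 27.3 15.7
    endloop
  endfacet
  facet normal 0.0000 -1.0000 0.0000
    outer loop
      vertex 0.0 0.0 0.0
      vertex 18.4 0.0 0.0
      vertex 18.4 0.0 15.7
    endloop
  endfacet
  facet normal 0.0000 -1.0000 0.0000
    outer loop
      vertex 0.0 0.0 0.0
      vertex 18.4 0.0 15.7
      vertex 0.0 0.0 15.7
    endloop
  endfacet
  facet normal 1.0000 0.0000 0.0000
    outer loop
      vertex 18.4 0.0 0.0
      vertex 18.4 3.7 0.0
      vertex 18.4 3.7 15.7
    endloop
  endfacet
  facet normal 1.0000 0.0000 0.0000
    outer loop
      vertex 18.4 0.0 0.0
      vertex 18.4 3.7 15.7
      vertex 18.4 0.0 15.7
    endloop
  endfacet
  facet normal 0.0000 1.0000 0.0000
    outer loop
      vertex 18.4 3.7 0.0
      vertex 7.8 3.7 0.0
      vertex 7.8 3.7 15.7
    endloop
  endfacet
  facet normal 0.0000 1.0000 0.0000
    outer loop
      vertex 18.4 3.7 0.0
      vertex 7.8 3.7 15.7
      vertex 18.4 3.7 15.7
    endloop
  endfacet
  facet normal 1.0000 0.0000 0.0000
    outer loop
      vertex 7.8 3.7 0.0
      vertex 7.8 27.3 0.0
      vertex 7.8 27.3 15.7
    endloop
  endfacet
  facet normal 1.0000 0.0000 0.0000
    outer loop
      vertex 7.8 3.7 0.0
      vertex 7.8 27.3 15.7
      vertex 7.8 3.7 15.7
    endloop
  endfacet
  facet normal 0.0000 1.0000 0.0000
    outer loop
      vertex 7.8 27.3 0.0
      vertex 0.0 27.3 0.0
      vertex 0.0 27.3 15.7
    endloop
  endfacet
  facet normal 0.0000 1.0000 0.0000
    outer loop
      vertex 7.8 27.3 0.0
      vertex 0.0 27.3 15.7
      vertex 7.8 27.3 15.7
    endloop
  endfacet
  facet normal -1.0000 0.0000 0.0000
    outer loop
      vertex 0.0 27.3 0.0
      vertex 0.0 0.0 0.0
      vertex 0.0 0.0 15.7
    endloop
  endfacet
  facet normal -1.0000 0.0000 0.0000
    outer loop
      vertex 0.0 27.3 0.0
      vertex 0.0 0.0 15.7
      vertex 0.0 27.3 15.7
    endloop
  endfacet
endsolid part

The G0 Z moves step by Δz≈3.1 mm. Every layer's G1 loop is the same polygon, so the solid is a straight extrusion of it from z=0 to z≈15.7. Closing with flat bottom and top caps and triangulating gives 20 facets — an L-shaped prism: outer 18.4 × 27.3 mm, arm thicknesses ≈ 3.7 mm (horizontal) and 7.8 mm (vertical), extruded 15.7 mm in z.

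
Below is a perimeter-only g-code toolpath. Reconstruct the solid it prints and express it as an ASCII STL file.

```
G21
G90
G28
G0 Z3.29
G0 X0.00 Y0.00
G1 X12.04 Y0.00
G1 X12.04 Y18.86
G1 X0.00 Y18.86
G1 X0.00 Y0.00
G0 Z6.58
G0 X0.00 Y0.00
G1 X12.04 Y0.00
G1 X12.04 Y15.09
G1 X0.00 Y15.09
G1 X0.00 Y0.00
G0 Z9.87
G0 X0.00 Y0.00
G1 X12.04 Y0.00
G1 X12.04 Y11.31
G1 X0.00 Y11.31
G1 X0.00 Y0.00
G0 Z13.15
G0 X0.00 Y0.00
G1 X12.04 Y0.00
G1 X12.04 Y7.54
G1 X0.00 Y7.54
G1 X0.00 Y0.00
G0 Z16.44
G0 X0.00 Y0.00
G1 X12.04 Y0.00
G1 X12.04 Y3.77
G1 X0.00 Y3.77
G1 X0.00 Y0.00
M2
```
solid part
  facet normal 0.0000 0.0000 -1.0000
    outer loop
      vertex 12.04 22.63 0.00
      vertex 12.04 0.00 0.00
      vertex 0.00 0.00 0.00
    endloop
  endfacet
  facet normal 0.0000 0.0000 -1.0000
    outer loop
      vertex 0.00 22.63 0.00
      vertex 12.04 22.63 0.00
      vertex 0.00 0.00 0.00
    endloop
  endfacet
  facet normal 0.0000 -1.0000 0.0000
    outer loop
      vertex 0.00 0.00 0.00
      vertex 12.04 0.00 0.00
      vertex 12.04 0.00 19.73
    endloop
  endfacet
  facet normal 0.0000 -1.0000 0.0000
    outer loop
      vertex 0.00 0.00 0.00
      vertex 12.04 0.00 19.73
      vertex 0.00 0.00 19.73
    endloop
  endfacet
  facet normal 0.0000 0.6572 0.7538
    outer loop
      vertex 0.00 0.00 19.73
      vertex 12.04 0.00 19.73
      vertex 12.04 22.63 0.00
    endloop
  endfacet
  facet normal 0.0000 0.6572 0.7538
    outer loop
      vertex 0.00 0.00 19.73
      vertex 12.04 22.63 0.00
      vertex 0.00 22.63 0.00
    endloop
  endfacet
  facet normal -1.0000 0.0000 0.0000
    outer loop
      vertex 0.00 0.00 19.73
      vertex 0.00 22.63 0.00
      vertex 0.00 0.00 0.00
    endloop
  endfacet
  facet normal 1.0000 0.0000 0.0000
    outer loop
      vertex 12.04 0.00 0.00
      vertex 12.04 22.63 0.00
      vertex 12.04 0.00 19.73
    endloop
  endfacet
endsolid part

The G0 Z moves step by Δz≈3.29 mm. The G1 loops shrink linearly with z, so the solid tapers from its base footprint up to z≈19.7. Closing with a flat bottom cap and the tapered top and triangulating gives 8 facets — a wedge (ramp): 12 × 22.6 mm base, rising to 19.7 mm along the y=0 edge and sloping linearly to z=0 at y=22.6.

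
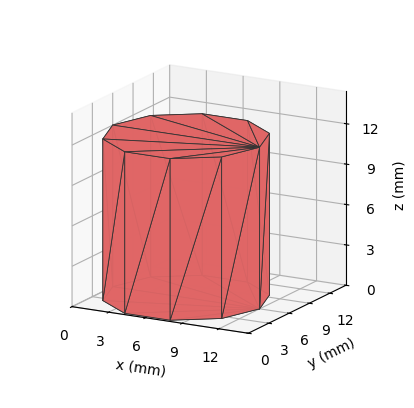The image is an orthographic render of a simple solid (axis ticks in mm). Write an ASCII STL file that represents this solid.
Reading the render: the shape is a regular 10-sided prism (a cylinder approximated with 10 flat sides), circumscribed radius ≈ 6 mm, height ≈ 12 mm (dimensions read to the nearest mm from the axis ticks). For the STL, each face is triangulated and given an outward normal.

solid part
  facet normal 0.0000 0.0000 -1.0000
    outer loop
      vertex 7.854 11.706 0.000
      vertex 10.854 9.527 0.000
      vertex 12.000 6.000 0.000
    endloop
  endfacet
  facet normal 0.0000 0.0000 -1.0000
    outer loop
      vertex 4.146 11.706 0.000
      vertex 7.854 11.706 0.000
      vertex 12.000 6.000 0.000
    endloop
  endfacet
  facet normal 0.0000 0.0000 -1.0000
    outer loop
      vertex 1.146 9.527 0.000
      vertex 4.146 11.706 0.000
      vertex 12.000 6.000 0.000
    endloop
  endfacet
  facet normal 0.0000 0.0000 -1.0000
    outer loop
      vertex 0.000 6.000 0.000
      vertex 1.146 9.527 0.000
      vertex 12.000 6.000 0.000
    endloop
  endfacet
  facet normal 0.0000 0.0000 -1.0000
    outer loop
      vertex 1.146 2.473 0.000
      vertex 0.000 6.000 0.000
      vertex 12.000 6.000 0.000
    endloop
  endfacet
  facet normal 0.0000 0.0000 -1.0000
    outer loop
      vertex 4.146 0.294 0.000
      vertex 1.146 2.473 0.000
      vertex 12.000 6.000 0.000
    endloop
  endfacet
  facet normal 0.0000 0.0000 -1.0000
    outer loop
      vertex 7.854 0.294 0.000
      vertex 4.146 0.294 0.000
      vertex 12.000 6.000 0.000
    endloop
  endfacet
  facet normal 0.0000 0.0000 -1.0000
    outer loop
      vertex 10.854 2.473 0.000
      vertex 7.854 0.294 0.000
      vertex 12.000 6.000 0.000
    endloop
  endfacet
  facet normal 0.0000 0.0000 1.0000
    outer loop
      vertex 12.000 6.000 12.000
      vertex 10.854 9.527 12.000
      vertex 7.854 11.706 12.000
    endloop
  endfacet
  facet normal 0.0000 0.0000 1.0000
    outer loop
      vertex 12.000 6.000 12.000
      vertex 7.854 11.706 12.000
      vertex 4.146 11.706 12.000
    endloop
  endfacet
  facet normal 0.0000 0.0000 1.0000
    outer loop
      vertex 12.000 6.000 12.000
      vertex 4.146 11.706 12.000
      vertex 1.146 9.527 12.000
    endloop
  endfacet
  facet normal 0.0000 0.0000 1.0000
    outer loop
      vertex 12.000 6.000 12.000
      vertex 1.146 9.527 12.000
      vertex 0.000 6.000 12.000
    endloop
  endfacet
  facet normal 0.0000 0.0000 1.0000
    outer loop
      vertex 12.000 6.000 12.000
      vertex 0.000 6.000 12.000
      vertex 1.146 2.473 12.000
    endloop
  endfacet
  facet normal 0.0000 0.0000 1.0000
    outer loop
      vertex 12.000 6.000 12.000
      vertex 1.146 2.473 12.000
      vertex 4.146 0.294 12.000
    endloop
  endfacet
  facet normal 0.0000 0.0000 1.0000
    outer loop
      vertex 12.000 6.000 12.000
      vertex 4.146 0.294 12.000
      vertex 7.854 0.294 12.000
    endloop
  endfacet
  facet normal 0.0000 0.0000 1.0000
    outer loop
      vertex 12.000 6.000 12.000
      vertex 7.854 0.294 12.000
      vertex 10.854 2.473 12.000
    endloop
  endfacet
  facet normal 0.9511 0.3090 0.0000
    outer loop
      vertex 12.000 6.000 0.000
      vertex 10.854 9.527 0.000
      vertex 10.854 9.527 12.000
    endloop
  endfacet
  facet normal 0.9511 0.3090 0.0000
    outer loop
      vertex 12.000 6.000 0.000
      vertex 10.854 9.527 12.000
      vertex 12.000 6.000 12.000
    endloop
  endfacet
  facet normal 0.5877 0.8091 0.0000
    outer loop
      vertex 10.854 9.527 0.000
      vertex 7.854 11.706 0.000
      vertex 7.854 11.706 12.000
    endloop
  endfacet
  facet normal 0.5877 0.8091 0.0000
    outer loop
      vertex 10.854 9.527 0.000
      vertex 7.854 11.706 12.000
      vertex 10.854 9.527 12.000
    endloop
  endfacet
  facet normal 0.0000 1.0000 0.0000
    outer loop
      vertex 7.854 11.706 0.000
      vertex 4.146 11.706 0.000
      vertex 4.146 11.706 12.000
    endloop
  endfacet
  facet normal 0.0000 1.0000 0.0000
    outer loop
      vertex 7.854 11.706 0.000
      vertex 4.146 11.706 12.000
      vertex 7.854 11.706 12.000
    endloop
  endfacet
  facet normal -0.5877 0.8091 0.0000
    outer loop
      vertex 4.146 11.706 0.000
      vertex 1.146 9.527 0.000
      vertex 1.146 9.527 12.000
    endloop
  endfacet
  facet normal -0.5877 0.8091 0.0000
    outer loop
      vertex 4.146 11.706 0.000
      vertex 1.146 9.527 12.000
      vertex 4.146 11.706 12.000
    endloop
  endfacet
  facet normal -0.9511 0.3090 0.0000
    outer loop
      vertex 1.146 9.527 0.000
      vertex 0.000 6.000 0.000
      vertex 0.000 6.000 12.000
    endloop
  endfacet
  facet normal -0.9511 0.3090 0.0000
    outer loop
      vertex 1.146 9.527 0.000
      vertex 0.000 6.000 12.000
      vertex 1.146 9.527 12.000
    endloop
  endfacet
  facet normal -0.9511 -0.3090 0.0000
    outer loop
      vertex 0.000 6.000 0.000
      vertex 1.146 2.473 0.000
      vertex 1.146 2.473 12.000
    endloop
  endfacet
  facet normal -0.9511 -0.3090 0.0000
    outer loop
      vertex 0.000 6.000 0.000
      vertex 1.146 2.473 12.000
      vertex 0.000 6.000 12.000
    endloop
  endfacet
  facet normal -0.5877 -0.8091 0.0000
    outer loop
      vertex 1.146 2.473 0.000
      vertex 4.146 0.294 0.000
      vertex 4.146 0.294 12.000
    endloop
  endfacet
  facet normal -0.5877 -0.8091 0.0000
    outer loop
      vertex 1.146 2.473 0.000
      vertex 4.146 0.294 12.000
      vertex 1.146 2.473 12.000
    endloop
  endfacet
  facet normal 0.0000 -1.0000 0.0000
    outer loop
      vertex 4.146 0.294 0.000
      vertex 7.854 0.294 0.000
      vertex 7.854 0.294 12.000
    endloop
  endfacet
  facet normal 0.0000 -1.0000 0.0000
    outer loop
      vertex 4.146 0.294 0.000
      vertex 7.854 0.294 12.000
      vertex 4.146 0.294 12.000
    endloop
  endfacet
  facet normal 0.5877 -0.8091 0.0000
    outer loop
      vertex 7.854 0.294 0.000
      vertex 10.854 2.473 0.000
      vertex 10.854 2.473 12.000
    endloop
  endfacet
  facet normal 0.5877 -0.8091 0.0000
    outer loop
      vertex 7.854 0.294 0.000
      vertex 10.854 2.473 12.000
      vertex 7.854 0.294 12.000
    endloop
  endfacet
  facet normal 0.9511 -0.3090 0.0000
    outer loop
      vertex 10.854 2.473 0.000
      vertex 12.000 6.000 0.000
      vertex 12.000 6.000 12.000
    endloop
  endfacet
  facet normal 0.9511 -0.3090 0.0000
    outer loop
      vertex 10.854 2.473 0.000
      vertex 12.000 6.000 12.000
      vertex 10.854 2.473 12.000
    endloop
  endfacet
endsolid part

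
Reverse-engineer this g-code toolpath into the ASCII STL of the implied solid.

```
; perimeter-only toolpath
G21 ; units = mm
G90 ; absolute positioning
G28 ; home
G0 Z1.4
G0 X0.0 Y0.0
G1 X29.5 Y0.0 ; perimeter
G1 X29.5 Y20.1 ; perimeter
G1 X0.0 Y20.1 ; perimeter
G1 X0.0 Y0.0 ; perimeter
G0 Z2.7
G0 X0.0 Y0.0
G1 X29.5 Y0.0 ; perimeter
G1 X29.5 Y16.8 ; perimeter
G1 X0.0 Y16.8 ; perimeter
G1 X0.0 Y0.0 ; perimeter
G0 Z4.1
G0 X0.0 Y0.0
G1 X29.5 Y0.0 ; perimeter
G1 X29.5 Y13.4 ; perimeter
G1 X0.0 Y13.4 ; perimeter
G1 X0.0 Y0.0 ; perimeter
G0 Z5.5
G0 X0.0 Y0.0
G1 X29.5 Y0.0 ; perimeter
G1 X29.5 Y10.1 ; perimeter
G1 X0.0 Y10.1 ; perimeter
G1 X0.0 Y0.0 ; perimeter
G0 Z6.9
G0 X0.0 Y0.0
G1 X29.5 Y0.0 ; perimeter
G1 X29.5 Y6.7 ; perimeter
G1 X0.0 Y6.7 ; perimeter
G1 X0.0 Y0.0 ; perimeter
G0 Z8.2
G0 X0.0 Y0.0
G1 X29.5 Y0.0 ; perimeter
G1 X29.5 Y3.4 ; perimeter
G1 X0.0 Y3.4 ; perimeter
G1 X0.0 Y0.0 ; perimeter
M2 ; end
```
solid part
  facet normal 0.0000 0.0000 -1.0000
    outer loop
      vertex 29.5 23.5 0.0
      vertex 29.5 0.0 0.0
      vertex 0.0 0.0 0.0
    endloop
  endfacet
  facet normal 0.0000 0.0000 -1.0000
    outer loop
      vertex 0.0 23.5 0.0
      vertex 29.5 23.5 0.0
      vertex 0.0 0.0 0.0
    endloop
  endfacet
  facet normal 0.0000 -1.0000 0.0000
    outer loop
      vertex 0.0 0.0 0.0
      vertex 29.5 0.0 0.0
      vertex 29.5 0.0 9.6
    endloop
  endfacet
  facet normal 0.0000 -1.0000 0.0000
    outer loop
      vertex 0.0 0.0 0.0
      vertex 29.5 0.0 9.6
      vertex 0.0 0.0 9.6
    endloop
  endfacet
  facet normal 0.0000 0.3782 0.9257
    outer loop
      vertex 0.0 0.0 9.6
      vertex 29.5 0.0 9.6
      vertex 29.5 23.5 0.0
    endloop
  endfacet
  facet normal 0.0000 0.3782 0.9257
    outer loop
      vertex 0.0 0.0 9.6
      vertex 29.5 23.5 0.0
      vertex 0.0 23.5 0.0
    endloop
  endfacet
  facet normal -1.0000 0.0000 0.0000
    outer loop
      vertex 0.0 0.0 9.6
      vertex 0.0 23.5 0.0
      vertex 0.0 0.0 0.0
    endloop
  endfacet
  facet normal 1.0000 0.0000 0.0000
    outer loop
      vertex 29.5 0.0 0.0
      vertex 29.5 23.5 0.0
      vertex 29.5 0.0 9.6
    endloop
  endfacet
endsolid part

The G0 Z moves step by Δz≈1.4 mm. The G1 loops shrink linearly with z, so the solid tapers from its base footprint up to z≈9.6. Closing with a flat bottom cap and the tapered top and triangulating gives 8 facets — a wedge (ramp): 29.5 × 23.5 mm base, rising to 9.6 mm along the y=0 edge and sloping linearly to z=0 at y=23.5.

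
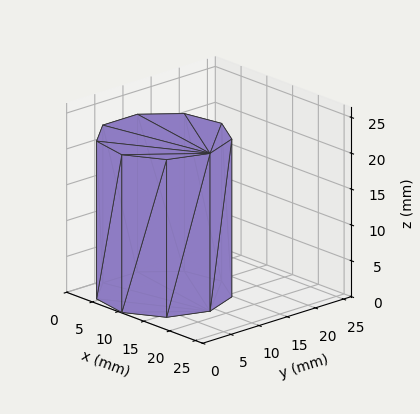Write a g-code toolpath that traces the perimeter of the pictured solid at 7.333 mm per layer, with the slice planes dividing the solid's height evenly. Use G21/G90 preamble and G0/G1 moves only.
Reading the render: the shape is a regular 9-sided prism (a cylinder approximated with 9 flat sides), circumscribed radius ≈ 9 mm, height ≈ 22 mm (dimensions read to the nearest mm from the axis ticks). For the g-code, the solid's height is divided into equal slices at the stated Δz and each level perimeter traced with G1 moves after a G0 lift.

; perimeter-only toolpath
G21 ; units = mm
G90 ; absolute positioning
G28 ; home
; layer 1
G0 Z7.333
G0 X18.000 Y9.000
G1 X15.894 Y14.785
G1 X10.563 Y17.863
G1 X4.500 Y16.794
G1 X0.543 Y12.078
G1 X0.543 Y5.922
G1 X4.500 Y1.206
G1 X10.563 Y0.137
G1 X15.894 Y3.215
G1 X18.000 Y9.000
; layer 2
G0 Z14.667
G0 X18.000 Y9.000
G1 X15.894 Y14.785
G1 X10.563 Y17.863
G1 X4.500 Y16.794
G1 X0.543 Y12.078
G1 X0.543 Y5.922
G1 X4.500 Y1.206
G1 X10.563 Y0.137
G1 X15.894 Y3.215
G1 X18.000 Y9.000
; layer 3
G0 Z22.000
G0 X18.000 Y9.000
G1 X15.894 Y14.785
G1 X10.563 Y17.863
G1 X4.500 Y16.794
G1 X0.543 Y12.078
G1 X0.543 Y5.922
G1 X4.500 Y1.206
G1 X10.563 Y0.137
G1 X15.894 Y3.215
G1 X18.000 Y9.000
M2 ; end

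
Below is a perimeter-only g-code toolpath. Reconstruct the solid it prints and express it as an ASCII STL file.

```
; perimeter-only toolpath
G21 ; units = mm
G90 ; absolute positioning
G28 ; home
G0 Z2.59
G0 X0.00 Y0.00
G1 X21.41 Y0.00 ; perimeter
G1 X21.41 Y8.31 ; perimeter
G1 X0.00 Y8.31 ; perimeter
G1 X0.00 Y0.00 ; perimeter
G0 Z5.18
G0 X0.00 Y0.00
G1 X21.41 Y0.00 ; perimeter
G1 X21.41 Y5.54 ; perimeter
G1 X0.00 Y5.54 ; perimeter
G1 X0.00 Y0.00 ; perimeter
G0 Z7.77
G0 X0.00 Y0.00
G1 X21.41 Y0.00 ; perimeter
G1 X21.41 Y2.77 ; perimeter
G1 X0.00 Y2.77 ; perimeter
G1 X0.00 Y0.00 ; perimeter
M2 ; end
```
solid part
  facet normal 0.0000 0.0000 -1.0000
    outer loop
      vertex 21.41 11.08 0.00
      vertex 21.41 0.00 0.00
      vertex 0.00 0.00 0.00
    endloop
  endfacet
  facet normal 0.0000 0.0000 -1.0000
    outer loop
      vertex 0.00 11.08 0.00
      vertex 21.41 11.08 0.00
      vertex 0.00 0.00 0.00
    endloop
  endfacet
  facet normal 0.0000 -1.0000 0.0000
    outer loop
      vertex 0.00 0.00 0.00
      vertex 21.41 0.00 0.00
      vertex 21.41 0.00 10.36
    endloop
  endfacet
  facet normal 0.0000 -1.0000 0.0000
    outer loop
      vertex 0.00 0.00 0.00
      vertex 21.41 0.00 10.36
      vertex 0.00 0.00 10.36
    endloop
  endfacet
  facet normal 0.0000 0.6830 0.7304
    outer loop
      vertex 0.00 0.00 10.36
      vertex 21.41 0.00 10.36
      vertex 21.41 11.08 0.00
    endloop
  endfacet
  facet normal 0.0000 0.6830 0.7304
    outer loop
      vertex 0.00 0.00 10.36
      vertex 21.41 11.08 0.00
      vertex 0.00 11.08 0.00
    endloop
  endfacet
  facet normal -1.0000 0.0000 0.0000
    outer loop
      vertex 0.00 0.00 10.36
      vertex 0.00 11.08 0.00
      vertex 0.00 0.00 0.00
    endloop
  endfacet
  facet normal 1.0000 0.0000 0.0000
    outer loop
      vertex 21.41 0.00 0.00
      vertex 21.41 11.08 0.00
      vertex 21.41 0.00 10.36
    endloop
  endfacet
endsolid part

The G0 Z moves step by Δz≈2.59 mm. The G1 loops shrink linearly with z, so the solid tapers from its base footprint up to z≈10.4. Closing with a flat bottom cap and the tapered top and triangulating gives 8 facets — a wedge (ramp): 21.4 × 11.1 mm base, rising to 10.4 mm along the y=0 edge and sloping linearly to z=0 at y=11.1.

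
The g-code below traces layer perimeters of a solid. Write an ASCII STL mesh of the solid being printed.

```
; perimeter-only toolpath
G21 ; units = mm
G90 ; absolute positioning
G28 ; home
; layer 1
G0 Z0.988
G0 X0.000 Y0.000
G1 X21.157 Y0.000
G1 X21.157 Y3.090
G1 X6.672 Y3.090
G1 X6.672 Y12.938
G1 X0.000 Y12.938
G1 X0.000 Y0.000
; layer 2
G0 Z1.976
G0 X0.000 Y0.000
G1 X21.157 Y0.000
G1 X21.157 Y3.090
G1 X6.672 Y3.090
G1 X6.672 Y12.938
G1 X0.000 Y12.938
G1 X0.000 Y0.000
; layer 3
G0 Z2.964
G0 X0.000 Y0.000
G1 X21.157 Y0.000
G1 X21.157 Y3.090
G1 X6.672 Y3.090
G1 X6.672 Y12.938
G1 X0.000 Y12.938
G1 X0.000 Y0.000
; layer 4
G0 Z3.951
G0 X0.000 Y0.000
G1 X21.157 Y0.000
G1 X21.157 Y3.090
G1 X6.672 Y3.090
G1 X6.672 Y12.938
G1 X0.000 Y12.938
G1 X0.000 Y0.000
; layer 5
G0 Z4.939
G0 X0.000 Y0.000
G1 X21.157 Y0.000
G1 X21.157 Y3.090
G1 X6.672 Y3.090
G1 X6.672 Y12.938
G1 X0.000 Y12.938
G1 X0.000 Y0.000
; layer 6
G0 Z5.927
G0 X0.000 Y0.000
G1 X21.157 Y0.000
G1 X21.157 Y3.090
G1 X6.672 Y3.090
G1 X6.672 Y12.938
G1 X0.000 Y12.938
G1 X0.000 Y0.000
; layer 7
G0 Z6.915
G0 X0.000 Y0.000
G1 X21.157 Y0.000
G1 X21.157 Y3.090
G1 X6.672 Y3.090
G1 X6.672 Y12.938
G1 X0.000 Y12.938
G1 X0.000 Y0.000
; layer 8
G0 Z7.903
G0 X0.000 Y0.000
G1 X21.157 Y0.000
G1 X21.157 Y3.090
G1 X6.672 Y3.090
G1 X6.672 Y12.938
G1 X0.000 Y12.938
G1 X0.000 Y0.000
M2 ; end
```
solid part
  facet normal 0.0000 0.0000 -1.0000
    outer loop
      vertex 21.157 3.090 0.000
      vertex 21.157 0.000 0.000
      vertex 0.000 0.000 0.000
    endloop
  endfacet
  facet normal 0.0000 0.0000 -1.0000
    outer loop
      vertex 6.672 3.090 0.000
      vertex 21.157 3.090 0.000
      vertex 0.000 0.000 0.000
    endloop
  endfacet
  facet normal 0.0000 0.0000 -1.0000
    outer loop
      vertex 6.672 12.938 0.000
      vertex 6.672 3.090 0.000
      vertex 0.000 0.000 0.000
    endloop
  endfacet
  facet normal 0.0000 0.0000 -1.0000
    outer loop
      vertex 0.000 12.938 0.000
      vertex 6.672 12.938 0.000
      vertex 0.000 0.000 0.000
    endloop
  endfacet
  facet normal 0.0000 0.0000 1.0000
    outer loop
      vertex 0.000 0.000 7.903
      vertex 21.157 0.000 7.903
      vertex 21.157 3.090 7.903
    endloop
  endfacet
  facet normal 0.0000 0.0000 1.0000
    outer loop
      vertex 0.000 0.000 7.903
      vertex 21.157 3.090 7.903
      vertex 6.672 3.090 7.903
    endloop
  endfacet
  facet normal 0.0000 0.0000 1.0000
    outer loop
      vertex 0.000 0.000 7.903
      vertex 6.672 3.090 7.903
      vertex 6.672 12.938 7.903
    endloop
  endfacet
  facet normal 0.0000 0.0000 1.0000
    outer loop
      vertex 0.000 0.000 7.903
      vertex 6.672 12.938 7.903
      vertex 0.000 12.938 7.903
    endloop
  endfacet
  facet normal 0.0000 -1.0000 0.0000
    outer loop
      vertex 0.000 0.000 0.000
      vertex 21.157 0.000 0.000
      vertex 21.157 0.000 7.903
    endloop
  endfacet
  facet normal 0.0000 -1.0000 0.0000
    outer loop
      vertex 0.000 0.000 0.000
      vertex 21.157 0.000 7.903
      vertex 0.000 0.000 7.903
    endloop
  endfacet
  facet normal 1.0000 0.0000 0.0000
    outer loop
      vertex 21.157 0.000 0.000
      vertex 21.157 3.090 0.000
      vertex 21.157 3.090 7.903
    endloop
  endfacet
  facet normal 1.0000 0.0000 0.0000
    outer loop
      vertex 21.157 0.000 0.000
      vertex 21.157 3.090 7.903
      vertex 21.157 0.000 7.903
    endloop
  endfacet
  facet normal 0.0000 1.0000 0.0000
    outer loop
      vertex 21.157 3.090 0.000
      vertex 6.672 3.090 0.000
      vertex 6.672 3.090 7.903
    endloop
  endfacet
  facet normal 0.0000 1.0000 0.0000
    outer loop
      vertex 21.157 3.090 0.000
      vertex 6.672 3.090 7.903
      vertex 21.157 3.090 7.903
    endloop
  endfacet
  facet normal 1.0000 0.0000 0.0000
    outer loop
      vertex 6.672 3.090 0.000
      vertex 6.672 12.938 0.000
      vertex 6.672 12.938 7.903
    endloop
  endfacet
  facet normal 1.0000 0.0000 0.0000
    outer loop
      vertex 6.672 3.090 0.000
      vertex 6.672 12.938 7.903
      vertex 6.672 3.090 7.903
    endloop
  endfacet
  facet normal 0.0000 1.0000 0.0000
    outer loop
      vertex 6.672 12.938 0.000
      vertex 0.000 12.938 0.000
      vertex 0.000 12.938 7.903
    endloop
  endfacet
  facet normal 0.0000 1.0000 0.0000
    outer loop
      vertex 6.672 12.938 0.000
      vertex 0.000 12.938 7.903
      vertex 6.672 12.938 7.903
    endloop
  endfacet
  facet normal -1.0000 0.0000 0.0000
    outer loop
      vertex 0.000 12.938 0.000
      vertex 0.000 0.000 0.000
      vertex 0.000 0.000 7.903
    endloop
  endfacet
  facet normal -1.0000 0.0000 0.0000
    outer loop
      vertex 0.000 12.938 0.000
      vertex 0.000 0.000 7.903
      vertex 0.000 12.938 7.903
    endloop
  endfacet
endsolid part

The G0 Z moves step by Δz≈0.988 mm. Every layer's G1 loop is the same polygon, so the solid is a straight extrusion of it from z=0 to z≈7.9. Closing with flat bottom and top caps and triangulating gives 20 facets — an L-shaped prism: outer 21.2 × 12.9 mm, arm thicknesses ≈ 3.09 mm (horizontal) and 6.67 mm (vertical), extruded 7.9 mm in z.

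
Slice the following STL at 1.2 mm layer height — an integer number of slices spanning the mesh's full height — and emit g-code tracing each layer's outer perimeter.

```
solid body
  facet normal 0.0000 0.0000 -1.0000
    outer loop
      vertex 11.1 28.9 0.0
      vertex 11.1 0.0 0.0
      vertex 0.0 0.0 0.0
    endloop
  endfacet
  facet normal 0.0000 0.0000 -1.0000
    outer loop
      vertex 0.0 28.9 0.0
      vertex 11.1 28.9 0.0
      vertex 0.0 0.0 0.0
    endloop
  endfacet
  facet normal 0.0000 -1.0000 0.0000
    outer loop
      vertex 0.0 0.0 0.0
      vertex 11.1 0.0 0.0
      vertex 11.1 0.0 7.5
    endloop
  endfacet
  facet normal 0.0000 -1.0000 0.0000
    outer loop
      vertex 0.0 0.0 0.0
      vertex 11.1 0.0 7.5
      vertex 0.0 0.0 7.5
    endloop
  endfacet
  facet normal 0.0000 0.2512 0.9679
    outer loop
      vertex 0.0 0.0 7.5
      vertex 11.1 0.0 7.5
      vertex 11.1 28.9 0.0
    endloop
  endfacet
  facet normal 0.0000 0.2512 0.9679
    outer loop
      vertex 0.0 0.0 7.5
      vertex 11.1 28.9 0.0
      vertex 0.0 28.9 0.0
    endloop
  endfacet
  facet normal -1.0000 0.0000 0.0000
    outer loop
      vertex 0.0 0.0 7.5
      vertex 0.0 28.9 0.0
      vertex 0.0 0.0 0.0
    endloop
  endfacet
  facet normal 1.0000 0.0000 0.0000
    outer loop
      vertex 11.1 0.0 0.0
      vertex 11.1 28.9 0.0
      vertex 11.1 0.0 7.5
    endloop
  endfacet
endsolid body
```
; perimeter-only toolpath
G21 ; units = mm
G90 ; absolute positioning
G28 ; home
; layer 1
G0 Z1.2
G0 X0.0 Y0.0
G1 X11.1 Y0.0
G1 X11.1 Y24.1
G1 X0.0 Y24.1
G1 X0.0 Y0.0
; layer 2
G0 Z2.5
G0 X0.0 Y0.0
G1 X11.1 Y0.0
G1 X11.1 Y19.3
G1 X0.0 Y19.3
G1 X0.0 Y0.0
; layer 3
G0 Z3.8
G0 X0.0 Y0.0
G1 X11.1 Y0.0
G1 X11.1 Y14.4
G1 X0.0 Y14.4
G1 X0.0 Y0.0
; layer 4
G0 Z5.0
G0 X0.0 Y0.0
G1 X11.1 Y0.0
G1 X11.1 Y9.6
G1 X0.0 Y9.6
G1 X0.0 Y0.0
; layer 5
G0 Z6.2
G0 X0.0 Y0.0
G1 X11.1 Y0.0
G1 X11.1 Y4.8
G1 X0.0 Y4.8
G1 X0.0 Y0.0
M2 ; end

The solid is a wedge (ramp): 11.1 × 28.9 mm base, rising to 7.5 mm along the y=0 edge and sloping linearly to z=0 at y=28.9. Slicing at Δz = 1.2 mm — 6 equal slices spanning the solid's height, so layer i sits at z = i·h/6 — gives 5 non-empty perimeters. Each is a 4-segment closed polygon; G0 lifts to the layer z and rapids to the start vertex, then G1 traces the edges. The cross-section shrinks linearly with z (the slice at the apex is degenerate and omitted).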